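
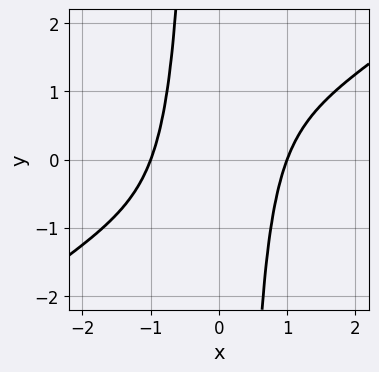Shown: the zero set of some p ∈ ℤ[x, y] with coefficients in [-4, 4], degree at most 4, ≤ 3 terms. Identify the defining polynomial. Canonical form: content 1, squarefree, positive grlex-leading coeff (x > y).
2*x^4 - 3*x^3*y - 2

First, degree: the shape is more complex than any degree-3 curve, so deg p = 4.
Then, reading off the gridlines: the x-axis gridline crossings are at x ∈ {-1, 1}; no y-intercept at any integer in the box.
Finally, fitting integer coefficients to these (and the overall shape) gives p.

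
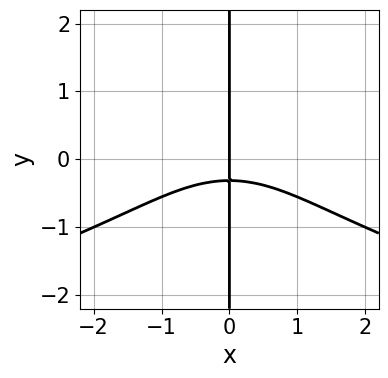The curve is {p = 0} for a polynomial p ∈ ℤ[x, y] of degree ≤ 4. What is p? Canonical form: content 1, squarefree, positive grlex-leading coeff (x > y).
2*x*y^3 + x^3 + 3*x*y + x

(a) Degree: the shape is more complex than any degree-3 curve, so deg p = 4.
(b) Checking where it meets the axes: every point of the y-axis in the box is on the curve; one x-axis crossing is at x = 0.
(c) Assembling these constraints gives the stated polynomial.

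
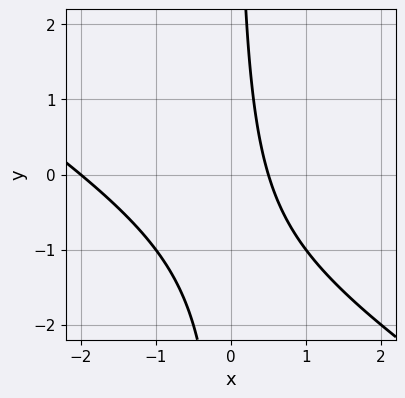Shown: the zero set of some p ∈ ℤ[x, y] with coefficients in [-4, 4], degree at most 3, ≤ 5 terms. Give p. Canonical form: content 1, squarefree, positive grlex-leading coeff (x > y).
2*x^2 + 3*x*y + 3*x - 2

(a) The degree is 2 — the shape is more complex than any degree-1 curve.
(b) From the visible intercepts: the curve avoids every integer y-axis point in the box; one x-axis crossing is at x = -2.
(c) These observations pin down the coefficients.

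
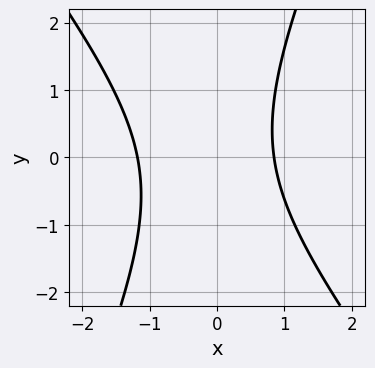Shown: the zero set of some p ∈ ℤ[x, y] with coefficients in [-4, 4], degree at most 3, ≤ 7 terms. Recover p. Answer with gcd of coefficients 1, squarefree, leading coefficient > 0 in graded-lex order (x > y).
3*x^2 + x*y - y^2 + x - 3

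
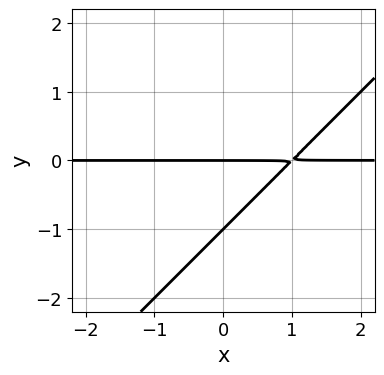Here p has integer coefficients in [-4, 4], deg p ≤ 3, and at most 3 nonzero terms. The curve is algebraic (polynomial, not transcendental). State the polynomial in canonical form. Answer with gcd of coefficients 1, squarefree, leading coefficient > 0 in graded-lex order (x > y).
1. The degree is 2 — a generic line meets the curve in up to 2 points.
2. From the visible intercepts: among the integer gridlines, it crosses the y-axis at y ∈ {-1, 0}; the visible x-axis segment lies entirely on the curve.
3. Matching integer coefficients to the picture gives p.

x*y - y^2 - y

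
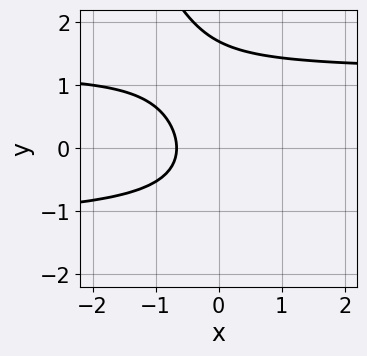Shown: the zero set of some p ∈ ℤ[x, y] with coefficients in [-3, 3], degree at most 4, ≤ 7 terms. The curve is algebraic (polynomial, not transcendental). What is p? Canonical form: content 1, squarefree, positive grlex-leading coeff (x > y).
(a) The degree is 3 — the shape is more complex than any degree-2 curve.
(b) Putting this together gives p.

2*x*y^2 + y^3 - y^2 - 3*x - 2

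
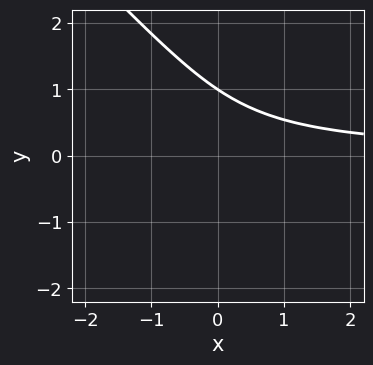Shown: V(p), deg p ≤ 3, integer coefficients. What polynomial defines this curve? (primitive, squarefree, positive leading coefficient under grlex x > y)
x*y^2 + y^3 + x*y - 1

First, the degree is 3 — no degree-2 curve has this shape.
Then, against the integer gridlines: one y-axis crossing is at y = 1; it misses every integer gridline on the x-axis.
Finally, together with the visible shape, these determine p as stated.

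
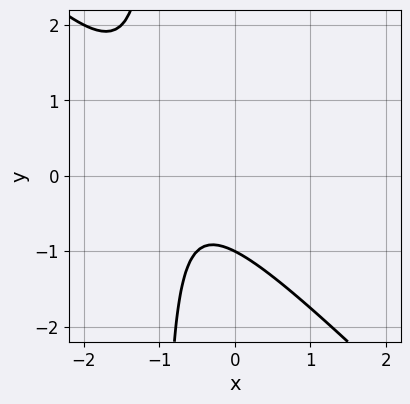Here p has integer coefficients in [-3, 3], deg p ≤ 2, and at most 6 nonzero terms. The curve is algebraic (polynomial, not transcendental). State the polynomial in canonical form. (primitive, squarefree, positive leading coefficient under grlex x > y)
2*x^2 + 2*x*y + 3*x + 2*y + 2

The degree is 2 — the shape is more complex than any degree-1 curve.
From the visible intercepts: the curve avoids every integer x-axis point in the box; one y-axis crossing is at y = -1.
Putting this together gives p.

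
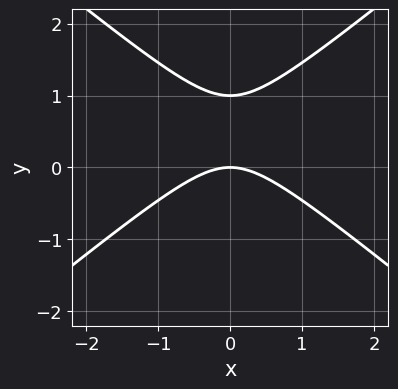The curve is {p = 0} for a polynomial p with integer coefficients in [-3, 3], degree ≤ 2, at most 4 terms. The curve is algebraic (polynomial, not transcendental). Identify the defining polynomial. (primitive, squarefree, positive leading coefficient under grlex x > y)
(a) Degree: no degree-1 curve has this shape, so deg p = 2.
(b) Symmetries: the x ↦ −x reflection is a symmetry, so x appears only in even powers.
(c) Checking where it meets the axes: among the integer gridlines, it crosses the y-axis at y ∈ {0, 1}; it crosses the x-axis at the gridline x = 0.
(d) Matching integer coefficients to the picture gives p.

2*x^2 - 3*y^2 + 3*y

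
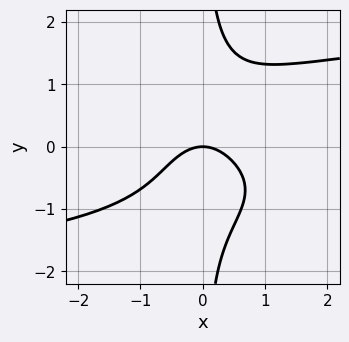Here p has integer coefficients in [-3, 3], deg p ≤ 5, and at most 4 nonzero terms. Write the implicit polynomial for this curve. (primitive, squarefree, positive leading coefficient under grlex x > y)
x*y^3 - x^2 - y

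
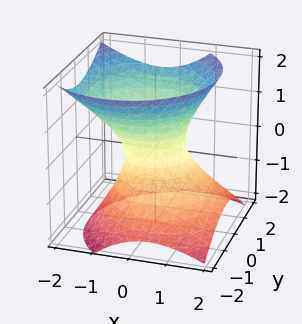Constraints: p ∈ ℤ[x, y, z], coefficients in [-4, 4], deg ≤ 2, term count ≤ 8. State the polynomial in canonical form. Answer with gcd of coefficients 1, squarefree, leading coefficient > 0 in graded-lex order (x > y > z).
3*x^2 + 2*x*z + 3*y^2 - y*z - 3*z^2 - 2

(a) deg p = 2.
(b) From the visible intercepts: no z-intercept at any integer in the box.
(c) Fitting integer coefficients to these (and the overall shape) gives p.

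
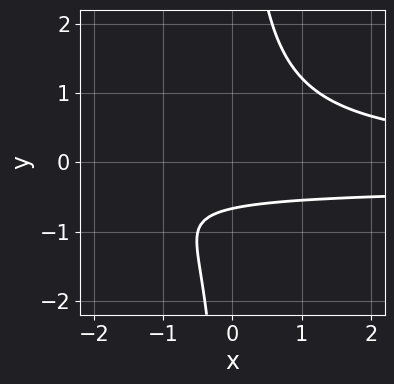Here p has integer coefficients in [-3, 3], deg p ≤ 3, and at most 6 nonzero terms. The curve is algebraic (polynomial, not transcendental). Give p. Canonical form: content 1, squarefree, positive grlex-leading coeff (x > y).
1. deg p = 3.
2. Checking where it meets the axes: no x-intercept at any integer in the box.
3. Together with the visible shape, these determine p as stated.

3*x*y^2 + x*y - 3*y - 2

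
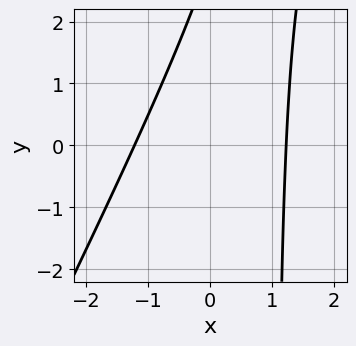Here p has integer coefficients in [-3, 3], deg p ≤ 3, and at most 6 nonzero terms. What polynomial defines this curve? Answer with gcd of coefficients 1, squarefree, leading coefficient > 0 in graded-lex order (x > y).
2*x^2 - x*y + y - 3

(a) Degree: the shape is more complex than any degree-1 curve, so deg p = 2.
(b) From the axis intercepts and sections: the curve avoids every integer y-axis point in the box.
(c) Together with the visible shape, these determine p as stated.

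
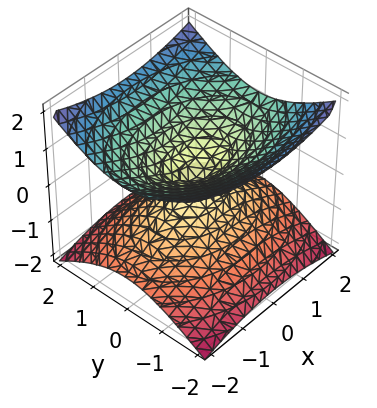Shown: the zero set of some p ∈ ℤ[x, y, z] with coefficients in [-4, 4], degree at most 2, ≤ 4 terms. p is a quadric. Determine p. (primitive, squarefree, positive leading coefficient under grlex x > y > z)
x^2 + 2*y^2 - 3*z^2

1. Degree: a double cone through the origin; a quadric, so deg p = 2.
2. Symmetries: the x ↦ −x reflection is a symmetry, so x appears only in even powers; mirror symmetry z ↦ −z ⇒ only even powers of z; mirror symmetry y ↦ −y ⇒ only even powers of y.
3. From the axis intercepts and sections: it crosses the y-axis at the gridline y = 0; it meets the z-axis at z = 0 (among the integer gridlines); one x-axis crossing is at x = 0.
4. The integer polynomial consistent with all of this is the stated p.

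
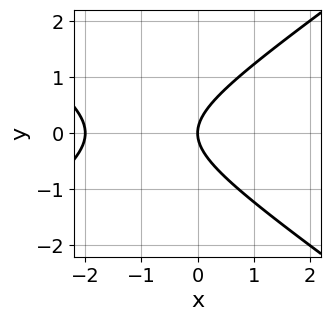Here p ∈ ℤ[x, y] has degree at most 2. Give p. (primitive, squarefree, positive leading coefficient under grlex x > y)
First, the degree is 2 — no degree-1 curve has this shape.
Next, symmetries: it's symmetric under y → −y, forcing even powers of y.
Then, against the integer gridlines: it crosses the y-axis at the gridline y = 0; the x-axis gridline crossings are at x ∈ {-2, 0}.
Finally, together with the visible shape, these determine p as stated.

x^2 - 2*y^2 + 2*x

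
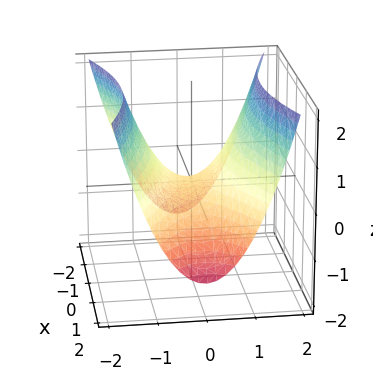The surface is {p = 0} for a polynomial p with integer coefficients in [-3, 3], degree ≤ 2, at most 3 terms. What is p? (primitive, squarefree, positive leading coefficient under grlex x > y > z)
1. Degree: a saddle surface; a quadric, so deg p = 2.
2. Symmetries: the x ↦ −x reflection is a symmetry, so x appears only in even powers; the y ↦ −y reflection is a symmetry, so y appears only in even powers.
3. Reading off the gridlines: it crosses the x-axis at the gridline x = 0; one y-axis crossing is at y = 0; it crosses the z-axis at the gridline z = 0.
4. Together with the visible shape, these determine p as stated.

x^2 - 3*y^2 + 3*z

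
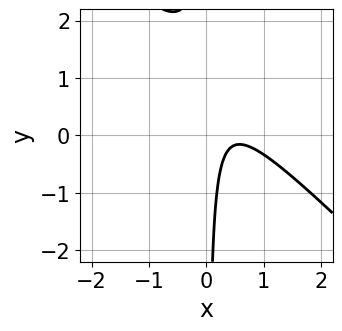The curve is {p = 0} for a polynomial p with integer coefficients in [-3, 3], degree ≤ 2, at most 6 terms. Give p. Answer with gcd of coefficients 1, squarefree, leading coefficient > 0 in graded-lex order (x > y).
First, the degree is 2 — no degree-1 curve has this shape.
Next, reading off the gridlines: the curve avoids every integer x-axis point in the box; no y-intercept at any integer in the box.
Finally, matching integer coefficients to the picture gives p.

3*x^2 + 3*x*y - 3*x + 1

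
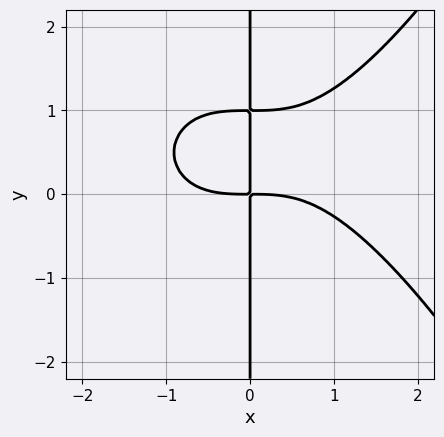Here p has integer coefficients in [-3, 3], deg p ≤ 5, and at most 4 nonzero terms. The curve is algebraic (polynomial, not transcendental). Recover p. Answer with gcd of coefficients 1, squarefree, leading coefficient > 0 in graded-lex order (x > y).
x^4 - 3*x*y^2 + 3*x*y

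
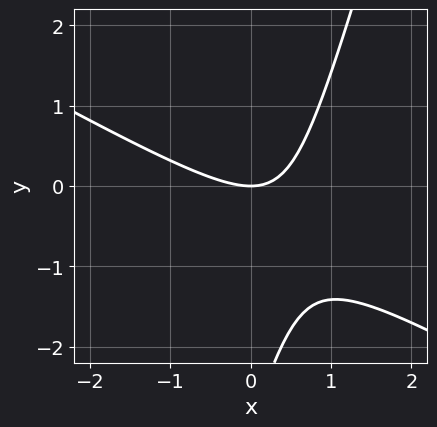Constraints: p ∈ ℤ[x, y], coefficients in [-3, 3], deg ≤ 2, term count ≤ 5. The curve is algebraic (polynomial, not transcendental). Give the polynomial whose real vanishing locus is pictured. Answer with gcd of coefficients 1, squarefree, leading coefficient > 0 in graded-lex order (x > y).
2*x^2 + 3*x*y - y^2 - 3*y

First, the degree is 2 — the shape is more complex than any degree-1 curve.
Then, from the axis intercepts and sections: it meets the y-axis at y = 0 (among the integer gridlines); it meets the x-axis at x = 0 (among the integer gridlines).
Finally, these observations pin down the coefficients.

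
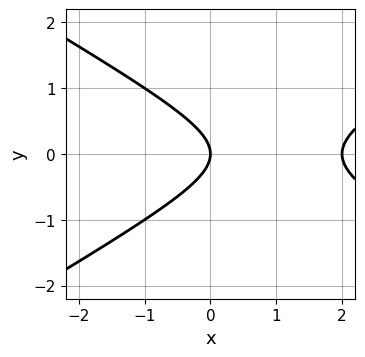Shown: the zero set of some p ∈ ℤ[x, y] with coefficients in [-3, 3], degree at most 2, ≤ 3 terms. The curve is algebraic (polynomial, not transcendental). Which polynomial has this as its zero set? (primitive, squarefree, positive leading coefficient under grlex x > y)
(a) Degree: no degree-1 curve has this shape, so deg p = 2.
(b) Symmetries: it's symmetric under y → −y, forcing even powers of y.
(c) Against the integer gridlines: the x-axis gridline crossings are at x ∈ {0, 2}; it crosses the y-axis at the gridline y = 0.
(d) Together with the visible shape, these determine p as stated.

x^2 - 3*y^2 - 2*x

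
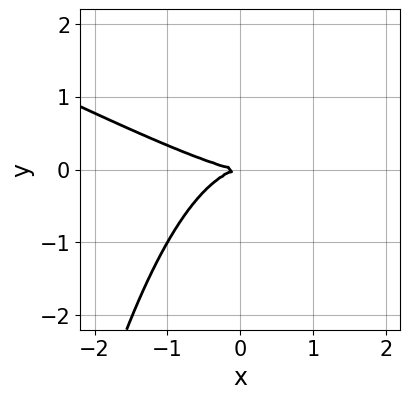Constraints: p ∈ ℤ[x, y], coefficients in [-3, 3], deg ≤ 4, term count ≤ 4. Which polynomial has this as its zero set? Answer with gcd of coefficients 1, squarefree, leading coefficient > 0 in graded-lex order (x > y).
x^3 + 2*x^2*y + 3*y^2

(a) The degree is 3 — the shape is more complex than any degree-2 curve.
(b) Reading off the gridlines: it meets the y-axis at y = 0 (among the integer gridlines); one x-axis crossing is at x = 0.
(c) Matching integer coefficients to the picture gives p.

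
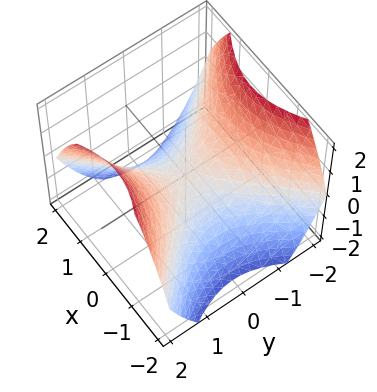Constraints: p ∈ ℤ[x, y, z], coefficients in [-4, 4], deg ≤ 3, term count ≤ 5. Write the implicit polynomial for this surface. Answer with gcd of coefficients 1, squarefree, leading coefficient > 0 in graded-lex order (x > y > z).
2*x^2 - 2*y^2 + 3*z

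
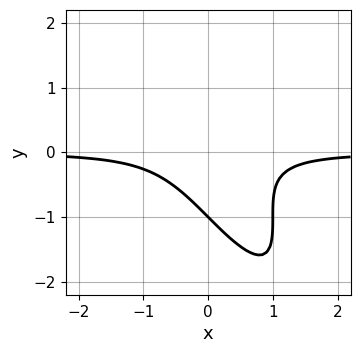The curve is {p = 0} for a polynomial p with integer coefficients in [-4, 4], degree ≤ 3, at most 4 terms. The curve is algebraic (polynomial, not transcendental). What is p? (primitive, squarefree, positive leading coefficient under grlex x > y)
(a) The degree is 3 — a generic line meets the curve in up to 3 points.
(b) From the axis intercepts and sections: it misses every integer gridline on the x-axis; it meets the y-axis at y = -1 (among the integer gridlines).
(c) Matching integer coefficients to the picture gives p.

3*x^2*y + 3*x*y^2 + y^3 + 1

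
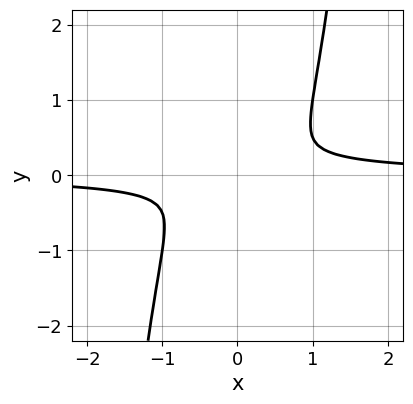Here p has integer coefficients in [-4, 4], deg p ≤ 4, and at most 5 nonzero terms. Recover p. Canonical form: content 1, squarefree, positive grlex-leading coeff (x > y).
First, the degree is 4 — no degree-3 curve has this shape.
Finally, matching integer coefficients to the picture gives p.

3*x^3*y - x^2 - 2*y^2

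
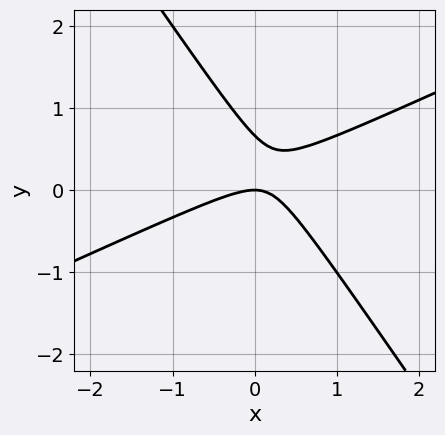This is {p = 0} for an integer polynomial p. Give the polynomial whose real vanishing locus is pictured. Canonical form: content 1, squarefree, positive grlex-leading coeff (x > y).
2*x^2 - 3*x*y - 3*y^2 + 2*y

First, deg p = 2. A generic line meets the curve in up to 2 points.
Then, against the integer gridlines: it crosses the x-axis at the gridline x = 0; one y-axis crossing is at y = 0.
Finally, matching integer coefficients to the picture gives p.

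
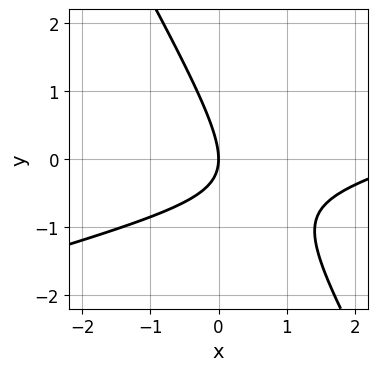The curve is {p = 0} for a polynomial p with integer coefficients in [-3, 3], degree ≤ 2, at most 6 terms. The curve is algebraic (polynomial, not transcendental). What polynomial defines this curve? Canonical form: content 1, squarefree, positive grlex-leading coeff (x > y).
x^2 - 3*x*y - 2*y^2 - 3*x

1. Degree: no degree-1 curve has this shape, so deg p = 2.
2. Against the integer gridlines: one x-axis crossing is at x = 0; one y-axis crossing is at y = 0.
3. Together with the visible shape, these determine p as stated.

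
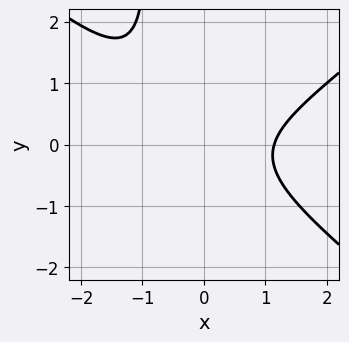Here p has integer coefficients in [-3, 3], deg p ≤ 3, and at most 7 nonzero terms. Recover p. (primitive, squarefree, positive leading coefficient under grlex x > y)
First, deg p = 3. The shape is more complex than any degree-2 curve.
Next, checking where it meets the axes: the curve avoids every integer y-axis point in the box.
Finally, together with the visible shape, these determine p as stated.

2*x^3 - 3*x*y^2 - 2*x*y - 3*y^2 - 3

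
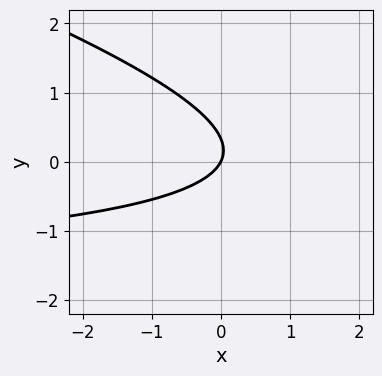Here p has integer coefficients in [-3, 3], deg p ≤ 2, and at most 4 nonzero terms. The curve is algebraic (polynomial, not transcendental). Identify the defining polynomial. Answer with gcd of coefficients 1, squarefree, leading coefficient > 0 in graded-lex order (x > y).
x*y + 3*y^2 + 2*x - y

1. Degree: the shape is more complex than any degree-1 curve, so deg p = 2.
2. Checking where it meets the axes: it crosses the x-axis at the gridline x = 0; it crosses the y-axis at the gridline y = 0.
3. Solving for integer coefficients yields p as stated.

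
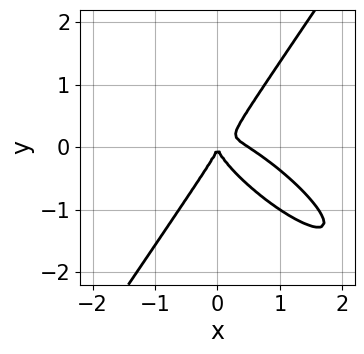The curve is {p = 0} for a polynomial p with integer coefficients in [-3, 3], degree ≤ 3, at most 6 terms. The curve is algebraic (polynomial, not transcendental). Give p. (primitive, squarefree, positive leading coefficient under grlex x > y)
2*x^3 + 3*x^2*y - 2*y^3 - x^2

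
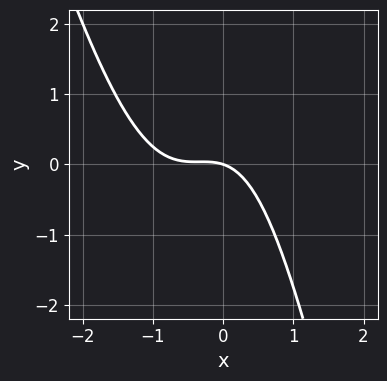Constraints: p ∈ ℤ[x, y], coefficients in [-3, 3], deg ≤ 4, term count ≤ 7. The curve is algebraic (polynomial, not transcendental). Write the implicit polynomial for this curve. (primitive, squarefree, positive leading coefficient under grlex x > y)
First, deg p = 3. The shape is more complex than any degree-2 curve.
Next, checking where it meets the axes: it crosses the y-axis at the gridline y = 0; one x-axis crossing is at x = 0.
Finally, assembling these constraints gives the stated polynomial.

3*x^3 + x^2*y + 3*x^2 + x + 3*y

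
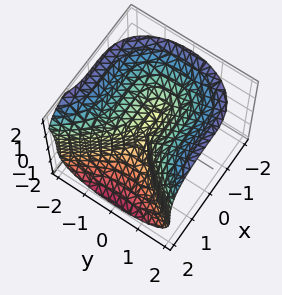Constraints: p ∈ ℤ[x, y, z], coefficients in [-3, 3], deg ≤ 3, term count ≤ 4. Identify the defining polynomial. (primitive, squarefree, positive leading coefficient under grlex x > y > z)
x^3 + z^3 - 2*y^2

(a) deg p = 3. The shape is more complex than any degree-2 surface.
(b) From the visible intercepts: it meets the z-axis at z = 0 (among the integer gridlines); one y-axis crossing is at y = 0; it crosses the x-axis at the gridline x = 0.
(c) Matching integer coefficients to the picture gives p.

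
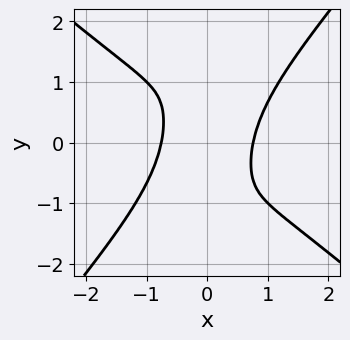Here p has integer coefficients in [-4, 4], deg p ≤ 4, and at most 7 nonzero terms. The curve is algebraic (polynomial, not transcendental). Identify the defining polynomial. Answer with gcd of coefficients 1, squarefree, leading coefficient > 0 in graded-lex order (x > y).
3*x^4 + x^3*y - 3*x^2*y^2 - 2*x*y - 1

Degree: no degree-3 curve has this shape, so deg p = 4.
From the visible intercepts: it misses every integer gridline on the y-axis.
Assembling these constraints gives the stated polynomial.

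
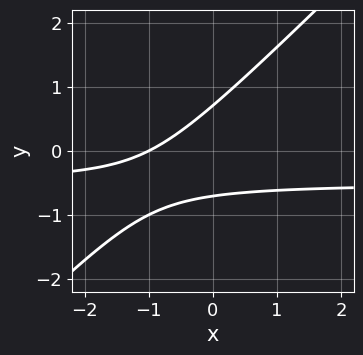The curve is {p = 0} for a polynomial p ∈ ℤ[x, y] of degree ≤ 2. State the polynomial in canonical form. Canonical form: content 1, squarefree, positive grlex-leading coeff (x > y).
The degree is 2 — the shape is more complex than any degree-1 curve.
From the axis intercepts and sections: it meets the x-axis at x = -1 (among the integer gridlines).
Solving for integer coefficients yields p as stated.

2*x*y - 2*y^2 + x + 1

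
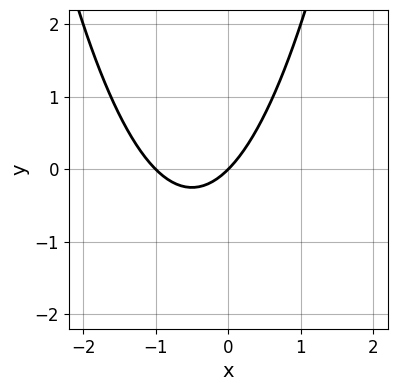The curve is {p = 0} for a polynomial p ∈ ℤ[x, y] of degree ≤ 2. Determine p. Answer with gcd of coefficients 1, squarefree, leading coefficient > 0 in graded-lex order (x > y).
deg p = 2.
From the visible intercepts: one y-axis crossing is at y = 0; the x-axis gridline crossings are at x ∈ {-1, 0}.
Putting this together gives p.

x^2 + x - y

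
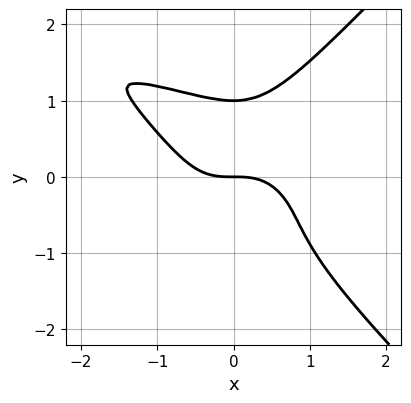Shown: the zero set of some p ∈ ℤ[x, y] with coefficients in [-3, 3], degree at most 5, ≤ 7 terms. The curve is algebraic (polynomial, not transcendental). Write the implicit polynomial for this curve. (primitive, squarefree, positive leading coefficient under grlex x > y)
(a) deg p = 4. The shape is more complex than any degree-3 curve.
(b) Checking where it meets the axes: it meets the x-axis at x = 0 (among the integer gridlines); among the integer gridlines, it crosses the y-axis at y ∈ {0, 1}.
(c) Putting this together gives p.

3*x^2*y^2 - 3*y^4 + 3*x^3 + x^2*y + 3*y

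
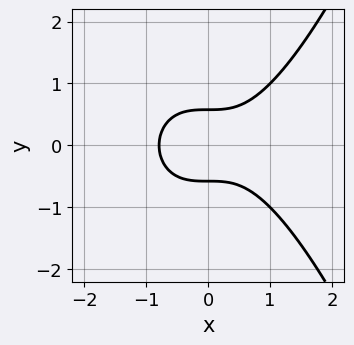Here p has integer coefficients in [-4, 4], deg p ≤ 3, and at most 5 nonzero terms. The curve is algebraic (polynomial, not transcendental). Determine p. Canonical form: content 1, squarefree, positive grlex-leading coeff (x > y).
1. Degree: the shape is more complex than any degree-2 curve, so deg p = 3.
2. Symmetries: mirror symmetry y ↦ −y ⇒ only even powers of y.
3. Matching integer coefficients to the picture gives p.

2*x^3 - 3*y^2 + 1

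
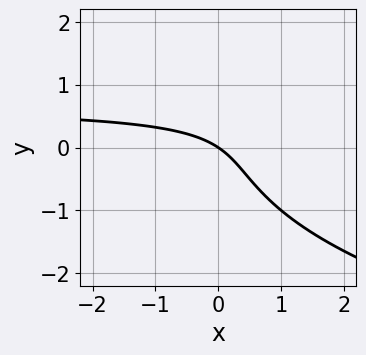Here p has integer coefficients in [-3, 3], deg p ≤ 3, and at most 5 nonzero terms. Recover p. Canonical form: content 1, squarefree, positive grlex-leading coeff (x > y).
First, the degree is 3 — no degree-2 curve has this shape.
Next, from the visible intercepts: it crosses the y-axis at the gridline y = 0; it crosses the x-axis at the gridline x = 0.
Finally, putting this together gives p.

2*y^3 - 3*x*y + 2*x + 3*y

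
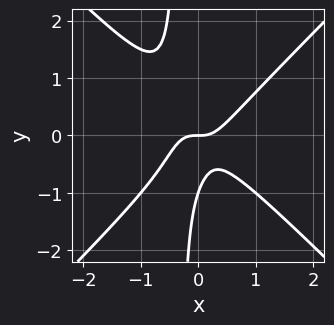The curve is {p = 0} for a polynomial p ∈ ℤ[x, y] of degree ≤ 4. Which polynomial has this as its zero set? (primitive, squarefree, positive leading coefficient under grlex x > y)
3*x^3 - 3*x*y^2 - y^2 - y

(a) The degree is 3 — a generic line meets the curve in up to 3 points.
(b) Reading off the gridlines: the y-axis gridline crossings are at y ∈ {-1, 0}; it crosses the x-axis at the gridline x = 0.
(c) Solving for integer coefficients yields p as stated.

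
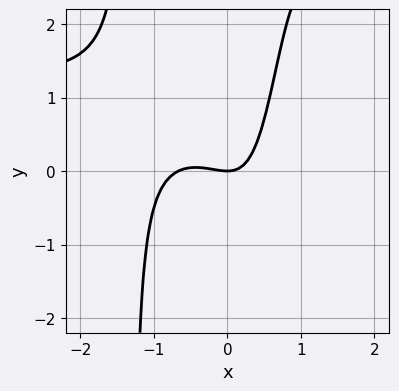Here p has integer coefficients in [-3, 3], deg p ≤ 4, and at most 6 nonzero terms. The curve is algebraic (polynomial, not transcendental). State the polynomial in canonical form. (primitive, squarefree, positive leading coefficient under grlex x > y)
2*x^3*y - 3*x^3 - 2*x^2 - 2*x*y + 2*y

Degree: the shape is more complex than any degree-3 curve, so deg p = 4.
Observable constraints: it crosses the x-axis at the gridline x = 0; it crosses the y-axis at the gridline y = 0.
Together with the visible shape, these determine p as stated.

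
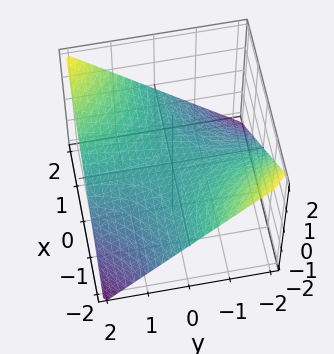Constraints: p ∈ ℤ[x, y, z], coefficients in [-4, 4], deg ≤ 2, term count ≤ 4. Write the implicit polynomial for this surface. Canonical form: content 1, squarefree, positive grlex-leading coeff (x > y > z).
The degree is 2 — a hyperbolic paraboloid; a quadric.
From the axis intercepts and sections: it meets the z-axis at z = 0 (among the integer gridlines); the visible y-axis segment lies entirely on the surface; the visible x-axis segment lies entirely on the surface.
The integer polynomial consistent with all of this is the stated p.

x*y - 2*z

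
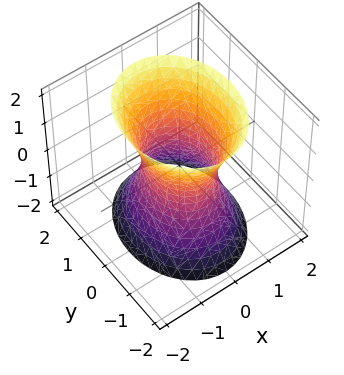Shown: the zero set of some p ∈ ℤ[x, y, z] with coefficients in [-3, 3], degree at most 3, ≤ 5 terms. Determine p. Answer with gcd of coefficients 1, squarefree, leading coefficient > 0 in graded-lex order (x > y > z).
3*x^2 + 2*y^2 - z^2 - 2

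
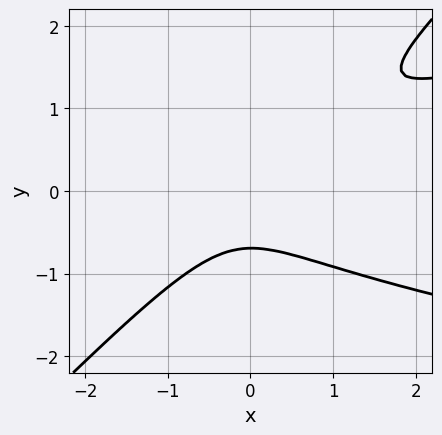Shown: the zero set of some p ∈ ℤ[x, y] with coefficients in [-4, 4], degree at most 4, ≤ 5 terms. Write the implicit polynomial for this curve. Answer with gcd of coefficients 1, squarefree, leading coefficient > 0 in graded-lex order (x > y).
3*x*y^2 - 3*y^3 - 2*x^2 + 2*x*y - 1

First, the degree is 3 — no degree-2 curve has this shape.
Then, from the visible intercepts: the curve avoids every integer x-axis point in the box.
Finally, fitting integer coefficients to these (and the overall shape) gives p.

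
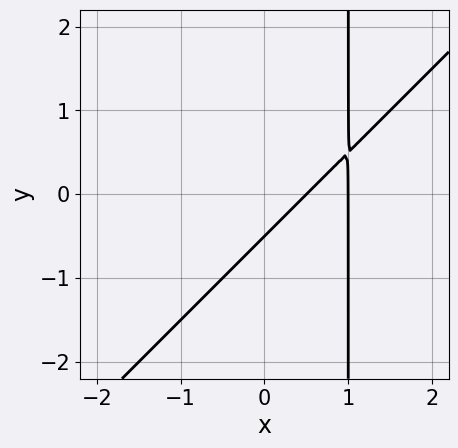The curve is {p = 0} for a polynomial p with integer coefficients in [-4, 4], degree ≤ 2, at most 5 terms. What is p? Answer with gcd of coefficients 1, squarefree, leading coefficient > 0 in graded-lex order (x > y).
2*x^2 - 2*x*y - 3*x + 2*y + 1

(a) Degree: the shape is more complex than any degree-1 curve, so deg p = 2.
(b) Observable constraints: it meets the x-axis at x = 1 (among the integer gridlines).
(c) Assembling these constraints gives the stated polynomial.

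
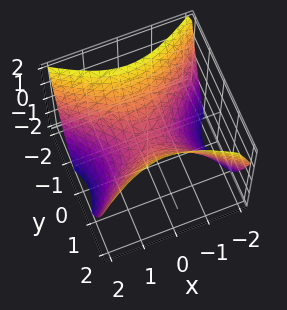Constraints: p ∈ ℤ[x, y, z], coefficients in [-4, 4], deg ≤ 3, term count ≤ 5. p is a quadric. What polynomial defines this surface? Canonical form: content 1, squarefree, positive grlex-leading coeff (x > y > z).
1. deg p = 2. A saddle surface; a quadric.
2. Symmetries: mirror symmetry y ↦ −y ⇒ only even powers of y; it's symmetric under x → −x, forcing even powers of x.
3. From the visible intercepts: it crosses the z-axis at the gridline z = 0; it crosses the x-axis at the gridline x = 0; it meets the y-axis at y = 0 (among the integer gridlines).
4. The integer polynomial consistent with all of this is the stated p.

2*x^2 - 3*y^2 + 3*z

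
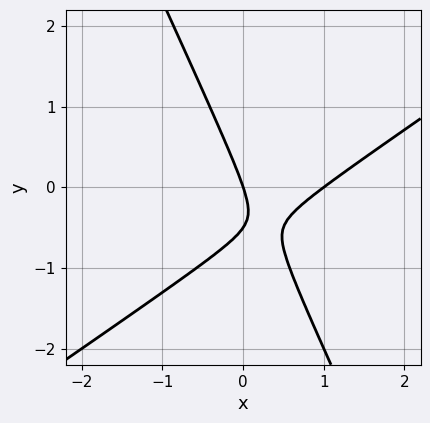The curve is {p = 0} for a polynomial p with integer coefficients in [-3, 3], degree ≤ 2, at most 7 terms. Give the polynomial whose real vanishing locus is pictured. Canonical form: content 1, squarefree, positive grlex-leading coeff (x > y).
3*x^2 - 3*x*y - 2*y^2 - 3*x - y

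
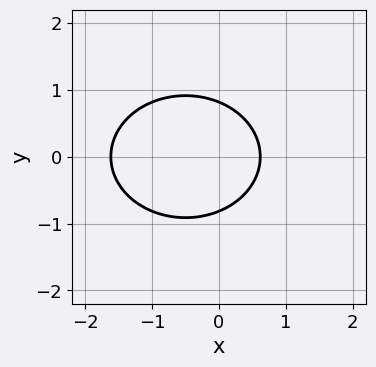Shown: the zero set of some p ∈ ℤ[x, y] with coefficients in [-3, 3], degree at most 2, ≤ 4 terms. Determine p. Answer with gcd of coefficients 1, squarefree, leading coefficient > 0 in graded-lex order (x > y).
2*x^2 + 3*y^2 + 2*x - 2

1. Degree: a generic line meets the curve in up to 2 points, so deg p = 2.
2. Symmetries: it's symmetric under y → −y, forcing even powers of y.
3. Fitting integer coefficients to these (and the overall shape) gives p.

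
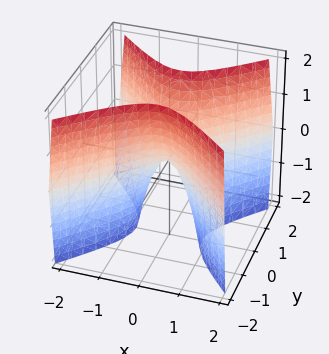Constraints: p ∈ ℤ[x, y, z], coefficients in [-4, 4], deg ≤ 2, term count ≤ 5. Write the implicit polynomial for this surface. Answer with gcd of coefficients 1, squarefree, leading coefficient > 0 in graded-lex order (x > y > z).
3*x^2 - 3*y^2 + z

1. The degree is 2 — a hyperbolic paraboloid; a quadric.
2. Symmetries: the x ↦ −x reflection is a symmetry, so x appears only in even powers; mirror symmetry y ↦ −y ⇒ only even powers of y.
3. Reading off the gridlines: it meets the y-axis at y = 0 (among the integer gridlines); one z-axis crossing is at z = 0; it crosses the x-axis at the gridline x = 0.
4. Solving for integer coefficients yields p as stated.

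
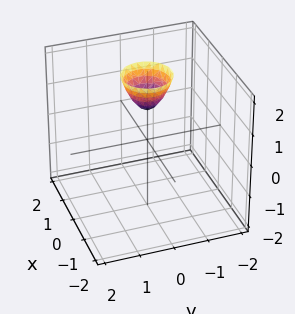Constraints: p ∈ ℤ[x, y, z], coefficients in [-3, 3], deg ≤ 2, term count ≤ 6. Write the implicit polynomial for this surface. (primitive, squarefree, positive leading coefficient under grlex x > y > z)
2*x^2 + 2*y^2 - z + 1

First, the degree is 2 — the shape is more complex than any degree-1 surface.
Next, symmetries: the surface is invariant under rotation about z: p = q(x² + y², z).
Then, from the visible intercepts: the surface avoids every integer x-axis point in the box; a circular section at z = 2 has radius between 0 and 1; it misses every integer gridline on the y-axis.
Finally, matching integer coefficients to the picture gives p.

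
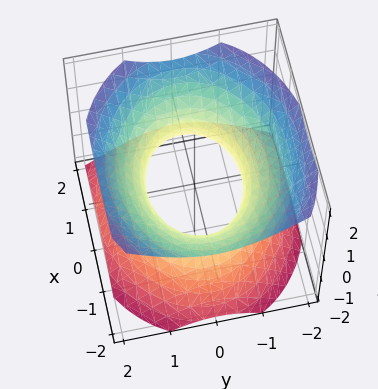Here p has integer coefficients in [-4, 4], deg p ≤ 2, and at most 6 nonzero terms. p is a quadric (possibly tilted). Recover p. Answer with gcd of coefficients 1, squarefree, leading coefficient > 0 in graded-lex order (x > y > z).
2*x^2 + x*z + 3*y^2 - 3*z^2 - 3

(a) deg p = 2.
(b) From the visible intercepts: no z-intercept at any integer in the box; among the integer gridlines, it crosses the y-axis at y ∈ {-1, 1}.
(c) Together with the visible shape, these determine p as stated.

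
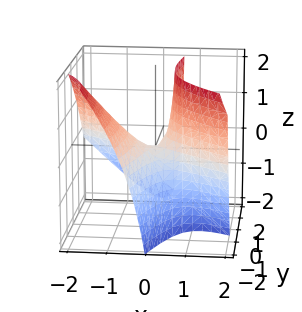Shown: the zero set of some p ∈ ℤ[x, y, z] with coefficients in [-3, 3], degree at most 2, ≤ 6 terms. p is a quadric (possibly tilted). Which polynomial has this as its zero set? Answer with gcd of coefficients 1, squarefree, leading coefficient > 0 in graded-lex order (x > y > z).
3*x^2 + 3*x*y + 3*x*z - y^2 - 2*z

First, degree: a generic line meets the surface in up to 2 points, so deg p = 2.
Next, checking where it meets the axes: one y-axis crossing is at y = 0; one z-axis crossing is at z = 0; it crosses the x-axis at the gridline x = 0.
Finally, these observations pin down the coefficients.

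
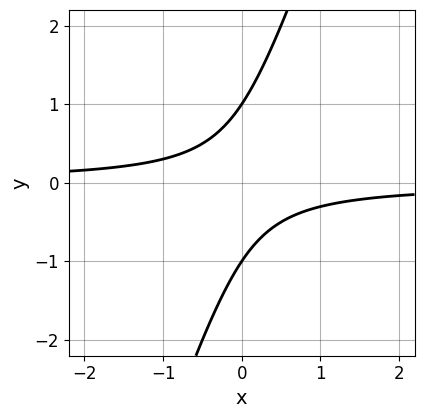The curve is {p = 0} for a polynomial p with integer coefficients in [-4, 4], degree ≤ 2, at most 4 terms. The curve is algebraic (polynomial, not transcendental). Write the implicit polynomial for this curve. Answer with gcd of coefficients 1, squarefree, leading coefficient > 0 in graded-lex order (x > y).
3*x*y - y^2 + 1

First, deg p = 2. The shape is more complex than any degree-1 curve.
Next, against the integer gridlines: among the integer gridlines, it crosses the y-axis at y ∈ {-1, 1}; it misses every integer gridline on the x-axis.
Finally, solving for integer coefficients yields p as stated.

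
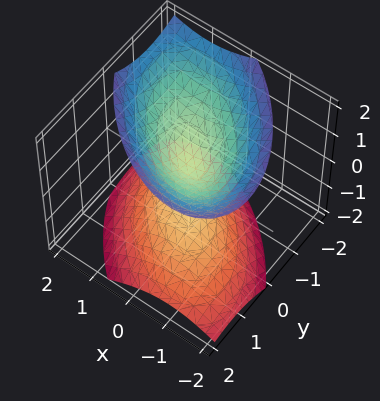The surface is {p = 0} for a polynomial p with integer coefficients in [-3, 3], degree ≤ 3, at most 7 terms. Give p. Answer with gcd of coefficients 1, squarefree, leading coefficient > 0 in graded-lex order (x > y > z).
The picture has 2 separate pieces.
Degree: no degree-1 surface has this shape, so deg p = 2.
Reading off the gridlines: it misses every integer gridline on the y-axis; no x-intercept at any integer in the box.
The integer polynomial consistent with all of this is the stated p.

3*x^2 + 3*x*y + 3*y^2 + y*z - 3*z^2 + 1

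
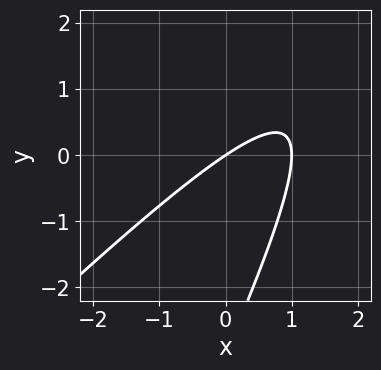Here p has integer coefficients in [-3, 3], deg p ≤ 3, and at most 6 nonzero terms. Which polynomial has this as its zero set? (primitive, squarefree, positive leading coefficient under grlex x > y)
2*x^2 - 3*x*y + y^2 - 2*x + 3*y

Degree: the shape is more complex than any degree-1 curve, so deg p = 2.
From the axis intercepts and sections: among the integer gridlines, it crosses the x-axis at x ∈ {0, 1}; one y-axis crossing is at y = 0.
Together with the visible shape, these determine p as stated.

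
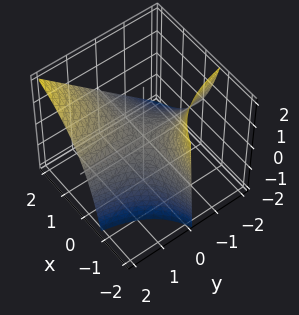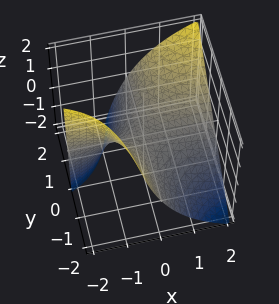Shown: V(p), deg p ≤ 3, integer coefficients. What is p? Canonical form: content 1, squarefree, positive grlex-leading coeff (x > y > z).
2*x*y - x*z - 2*z

(a) deg p = 2.
(b) Against the integer gridlines: it meets the z-axis at z = 0 (among the integer gridlines); every point of the x-axis in the box is on the surface; every point of the y-axis in the box is on the surface.
(c) These observations pin down the coefficients.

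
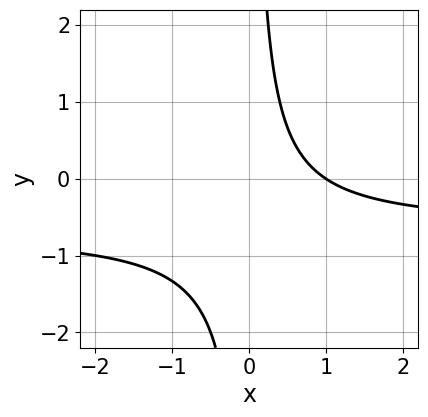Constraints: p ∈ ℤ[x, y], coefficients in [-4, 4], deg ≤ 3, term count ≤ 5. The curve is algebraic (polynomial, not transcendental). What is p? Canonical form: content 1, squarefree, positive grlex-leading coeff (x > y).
3*x*y + 2*x - 2

First, deg p = 2.
Then, observable constraints: the curve avoids every integer y-axis point in the box; it meets the x-axis at x = 1 (among the integer gridlines).
Finally, fitting integer coefficients to these (and the overall shape) gives p.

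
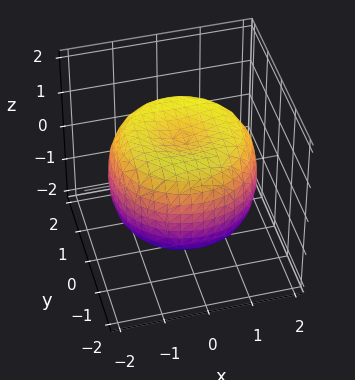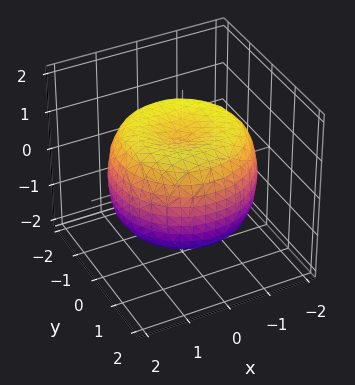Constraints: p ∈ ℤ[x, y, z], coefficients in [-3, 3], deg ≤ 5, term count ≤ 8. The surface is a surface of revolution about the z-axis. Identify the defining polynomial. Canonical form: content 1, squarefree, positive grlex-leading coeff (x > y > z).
(a) The degree is 4 — the shape is more complex than any degree-3 surface.
(b) Symmetries: the surface is invariant under rotation about z: p = q(x² + y², z).
(c) Checking where it meets the axes: a circular section at z = 0 has radius between 1 and 2; among the integer gridlines, it crosses the z-axis at z ∈ {-1, 1}.
(d) Solving for integer coefficients yields p as stated.

x^4 + 2*x^2*y^2 + y^4 - 2*x^2 - 2*y^2 + 2*z^2 - 2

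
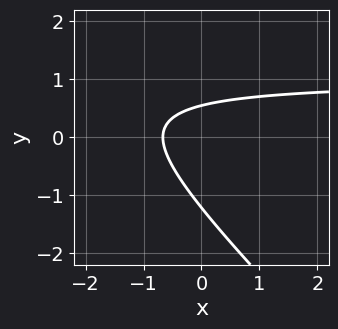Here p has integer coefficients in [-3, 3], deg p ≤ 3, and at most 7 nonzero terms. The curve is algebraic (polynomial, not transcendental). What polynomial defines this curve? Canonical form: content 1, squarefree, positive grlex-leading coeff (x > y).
3*x*y + 3*y^2 - 3*x + 2*y - 2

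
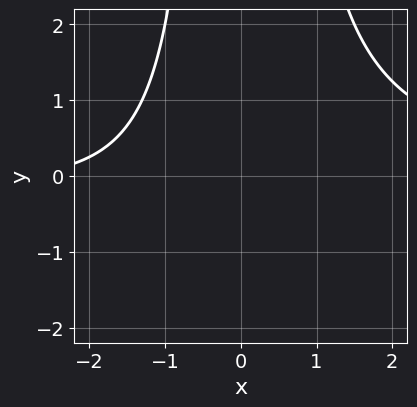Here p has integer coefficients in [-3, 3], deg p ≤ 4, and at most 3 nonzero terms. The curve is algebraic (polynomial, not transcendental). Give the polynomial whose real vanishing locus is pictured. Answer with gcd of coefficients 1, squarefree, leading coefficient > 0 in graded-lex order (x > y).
1. deg p = 3. The shape is more complex than any degree-2 curve.
2. From the visible intercepts: no y-intercept at any integer in the box; no x-intercept at any integer in the box.
3. These observations pin down the coefficients.

x^2*y - x - 3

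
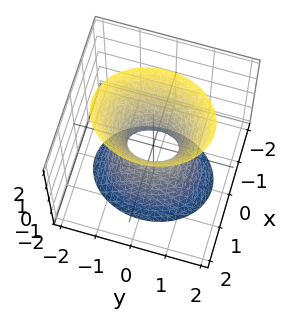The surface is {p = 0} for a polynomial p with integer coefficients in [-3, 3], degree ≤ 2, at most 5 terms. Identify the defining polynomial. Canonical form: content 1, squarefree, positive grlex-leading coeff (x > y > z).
3*x^2 + 2*y^2 - z^2 - 1

1. Degree: one connected sheet with a waist; a quadric, so deg p = 2.
2. Symmetries: mirror symmetry y ↦ −y ⇒ only even powers of y; it's symmetric under z → −z, forcing even powers of z; it's symmetric under x → −x, forcing even powers of x.
3. From the axis intercepts and sections: it misses every integer gridline on the z-axis.
4. Assembling these constraints gives the stated polynomial.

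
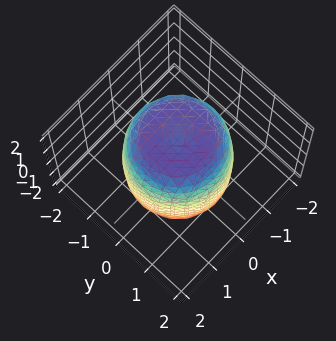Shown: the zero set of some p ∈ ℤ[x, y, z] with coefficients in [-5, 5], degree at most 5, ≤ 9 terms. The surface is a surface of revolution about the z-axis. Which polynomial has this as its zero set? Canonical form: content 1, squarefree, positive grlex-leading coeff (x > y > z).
First, deg p = 4.
Then, symmetries: rotational symmetry about the z-axis ⇒ p depends on x, y only through x² + y².
Then, reading off the gridlines: a circular section at z = 0 has radius between 1 and 2.
Finally, together with the visible shape, these determine p as stated.

2*x^4 + 4*x^2*y^2 + 2*y^4 - 2*x^2 - 2*y^2 + z^2 - 3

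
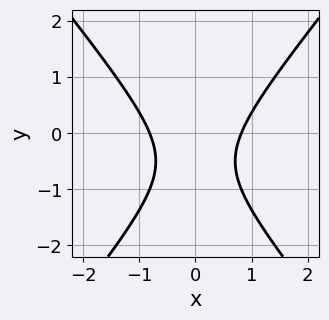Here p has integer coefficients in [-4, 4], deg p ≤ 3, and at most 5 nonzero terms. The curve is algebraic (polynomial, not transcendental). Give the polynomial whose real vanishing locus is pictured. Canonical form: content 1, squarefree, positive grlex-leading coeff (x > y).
3*x^2 - 2*y^2 - 2*y - 2

Degree: no degree-1 curve has this shape, so deg p = 2.
Symmetries: it's symmetric under x → −x, forcing even powers of x.
From the visible intercepts: no y-intercept at any integer in the box.
The integer polynomial consistent with all of this is the stated p.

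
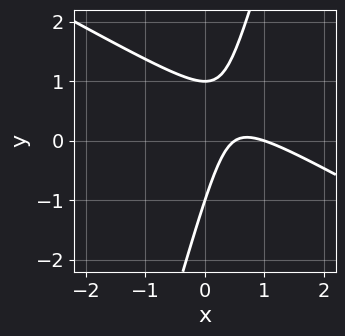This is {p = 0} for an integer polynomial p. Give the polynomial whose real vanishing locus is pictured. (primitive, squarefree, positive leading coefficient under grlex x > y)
deg p = 2. A generic line meets the curve in up to 2 points.
From the visible intercepts: the y-axis gridline crossings are at y ∈ {-1, 1}; it meets the x-axis at x = 1 (among the integer gridlines).
Matching integer coefficients to the picture gives p.

2*x^2 + 3*x*y - y^2 - 3*x + 1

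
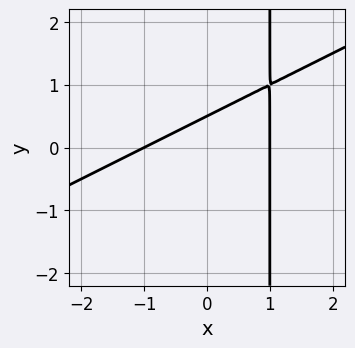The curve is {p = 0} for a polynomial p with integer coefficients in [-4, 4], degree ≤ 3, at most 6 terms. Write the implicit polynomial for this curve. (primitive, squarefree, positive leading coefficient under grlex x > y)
x^2 - 2*x*y + 2*y - 1

1. Degree: a generic line meets the curve in up to 2 points, so deg p = 2.
2. Observable constraints: the x-axis gridline crossings are at x ∈ {-1, 1}.
3. Matching integer coefficients to the picture gives p.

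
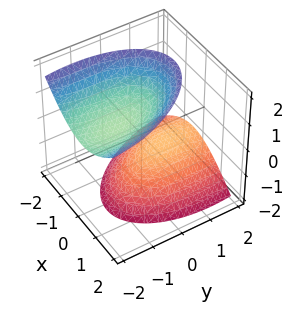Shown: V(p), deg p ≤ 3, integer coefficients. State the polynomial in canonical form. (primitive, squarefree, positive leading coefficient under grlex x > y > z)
1. I count 2 distinct pieces. Treating them together as one polynomial.
2. Degree: the shape is more complex than any degree-1 surface, so deg p = 2.
3. From the visible intercepts: it misses every integer gridline on the y-axis; among the integer gridlines, it crosses the z-axis at z ∈ {-1, 1}; no x-intercept at any integer in the box.
4. Fitting integer coefficients to these (and the overall shape) gives p.

3*x^2 + x*y + y^2 + 2*y*z - 2*z^2 + 2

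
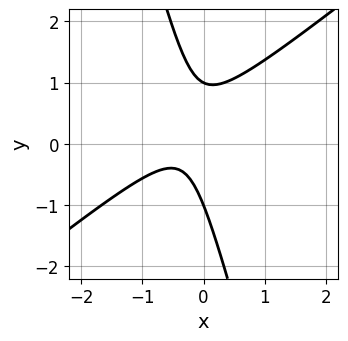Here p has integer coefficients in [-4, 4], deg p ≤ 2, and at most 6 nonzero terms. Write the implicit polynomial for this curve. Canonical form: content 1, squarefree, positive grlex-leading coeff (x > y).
3*x^2 - 3*x*y - y^2 + 2*x + 1

First, deg p = 2. The shape is more complex than any degree-1 curve.
Then, against the integer gridlines: the y-axis gridline crossings are at y ∈ {-1, 1}; it misses every integer gridline on the x-axis.
Finally, together with the visible shape, these determine p as stated.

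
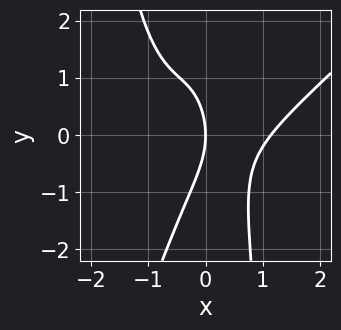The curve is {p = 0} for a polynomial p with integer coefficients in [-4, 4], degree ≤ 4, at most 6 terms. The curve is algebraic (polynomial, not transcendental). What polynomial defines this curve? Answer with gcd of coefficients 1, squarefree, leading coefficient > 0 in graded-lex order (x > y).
The degree is 4 — the shape is more complex than any degree-3 curve.
Against the integer gridlines: it meets the x-axis at x = 0 (among the integer gridlines); it crosses the y-axis at the gridline y = 0.
Fitting integer coefficients to these (and the overall shape) gives p.

2*x^4 - 2*x^3*y - 3*x^2*y - y^2 - 3*x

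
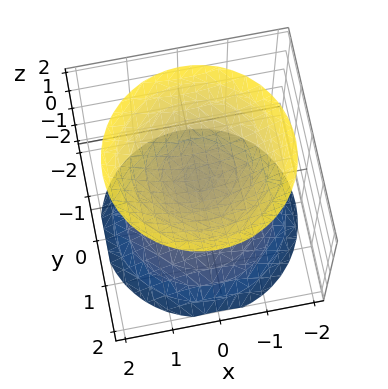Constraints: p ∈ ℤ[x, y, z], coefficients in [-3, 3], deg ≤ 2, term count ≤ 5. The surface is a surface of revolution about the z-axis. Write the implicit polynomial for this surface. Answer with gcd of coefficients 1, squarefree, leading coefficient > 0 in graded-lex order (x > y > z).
1. I count 2 distinct pieces. Treating them together as one polynomial.
2. Degree: a generic line meets the surface in up to 2 points, so deg p = 2.
3. Symmetries: rotational symmetry about the z-axis ⇒ p depends on x, y only through x² + y².
4. From the axis intercepts and sections: a circular section at z = -2 has radius between 1 and 2; no y-intercept at any integer in the box; the surface avoids every integer x-axis point in the box.
5. These observations pin down the coefficients.

2*x^2 + 2*y^2 - 2*z^2 + 1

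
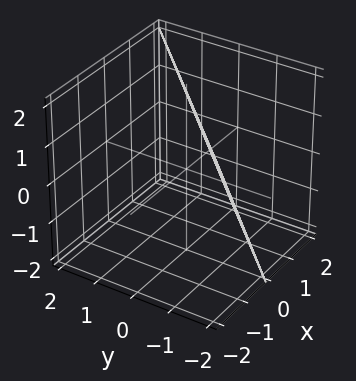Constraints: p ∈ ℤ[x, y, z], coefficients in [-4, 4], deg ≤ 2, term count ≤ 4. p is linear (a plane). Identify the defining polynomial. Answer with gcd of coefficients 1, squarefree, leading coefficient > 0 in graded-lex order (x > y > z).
(a) The degree is 1 — the surface is flat (a plane).
(b) From the visible intercepts: it crosses the y-axis at the gridline y = -1; it crosses the x-axis at the gridline x = 1; it meets the z-axis at z = 2 (among the integer gridlines).
(c) Solving for integer coefficients yields p as stated.

2*x - 2*y + z - 2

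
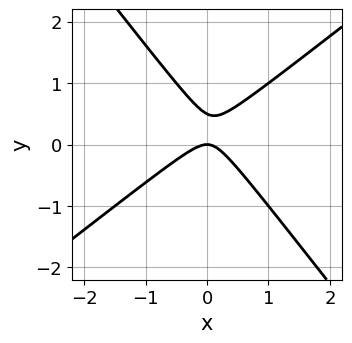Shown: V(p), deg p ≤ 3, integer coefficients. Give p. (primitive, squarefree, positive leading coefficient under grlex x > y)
Degree: no degree-1 curve has this shape, so deg p = 2.
Against the integer gridlines: it crosses the y-axis at the gridline y = 0; it crosses the x-axis at the gridline x = 0.
Together with the visible shape, these determine p as stated.

2*x^2 - x*y - 2*y^2 + y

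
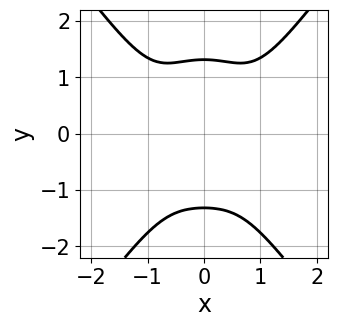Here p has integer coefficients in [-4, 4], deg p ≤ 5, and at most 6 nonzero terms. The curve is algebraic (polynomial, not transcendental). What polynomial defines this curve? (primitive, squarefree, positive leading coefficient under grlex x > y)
3*x^4 - y^4 - 2*x^2*y + 3

First, degree: a generic line meets the curve in up to 4 points, so deg p = 4.
Next, symmetries: the x ↦ −x reflection is a symmetry, so x appears only in even powers.
Next, from the visible intercepts: no x-intercept at any integer in the box.
Finally, fitting integer coefficients to these (and the overall shape) gives p.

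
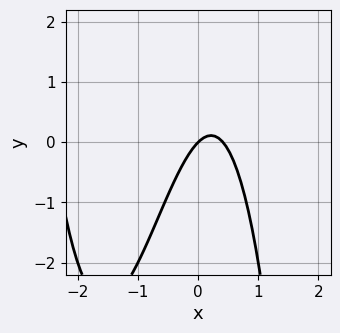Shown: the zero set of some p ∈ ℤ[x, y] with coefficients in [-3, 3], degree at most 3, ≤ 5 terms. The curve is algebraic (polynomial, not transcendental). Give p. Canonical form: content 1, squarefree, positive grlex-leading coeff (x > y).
x^3 + 2*x^2 - x + y

(a) Degree: a generic line meets the curve in up to 3 points, so deg p = 3.
(b) Checking where it meets the axes: it meets the y-axis at y = 0 (among the integer gridlines); it crosses the x-axis at the gridline x = 0.
(c) Assembling these constraints gives the stated polynomial.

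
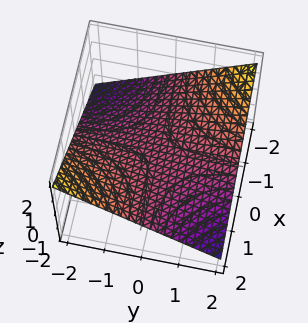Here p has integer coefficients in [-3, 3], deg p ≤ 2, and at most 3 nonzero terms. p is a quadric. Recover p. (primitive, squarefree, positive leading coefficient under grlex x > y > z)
x*y + 3*z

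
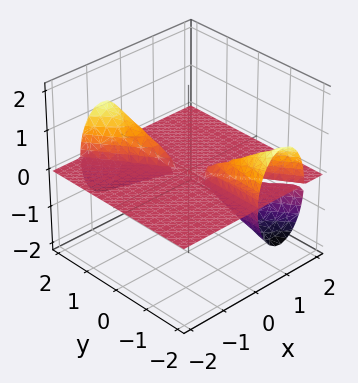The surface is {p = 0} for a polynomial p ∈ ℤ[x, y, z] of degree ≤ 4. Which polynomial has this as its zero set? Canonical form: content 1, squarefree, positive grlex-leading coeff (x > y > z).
3*x^2*z + 2*x*y*z + z^3

(a) I count 3 distinct pieces. They look like related sheets of one shape, so recover p as a whole.
(b) deg p = 3. A generic line meets the surface in up to 3 points.
(c) Against the integer gridlines: it meets the z-axis at z = 0 (among the integer gridlines); every point of the x-axis in the box is on the surface; every point of the y-axis in the box is on the surface.
(d) Fitting integer coefficients to these (and the overall shape) gives p.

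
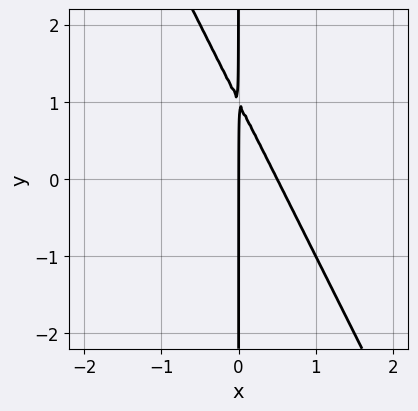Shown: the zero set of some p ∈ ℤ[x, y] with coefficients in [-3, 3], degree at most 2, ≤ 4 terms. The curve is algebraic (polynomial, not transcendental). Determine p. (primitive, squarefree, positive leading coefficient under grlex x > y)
First, deg p = 2. No degree-1 curve has this shape.
Next, from the axis intercepts and sections: every point of the y-axis in the box is on the curve; it crosses the x-axis at the gridline x = 0.
Finally, the integer polynomial consistent with all of this is the stated p.

2*x^2 + x*y - x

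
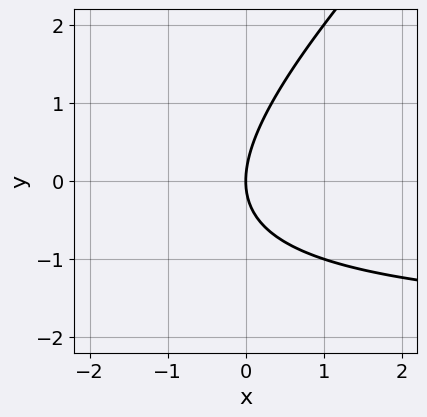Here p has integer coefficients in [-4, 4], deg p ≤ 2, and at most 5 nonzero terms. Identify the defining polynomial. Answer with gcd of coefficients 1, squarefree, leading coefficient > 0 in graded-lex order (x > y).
First, the degree is 2 — a generic line meets the curve in up to 2 points.
Next, against the integer gridlines: it meets the x-axis at x = 0 (among the integer gridlines); it meets the y-axis at y = 0 (among the integer gridlines).
Finally, putting this together gives p.

x*y - y^2 + 2*x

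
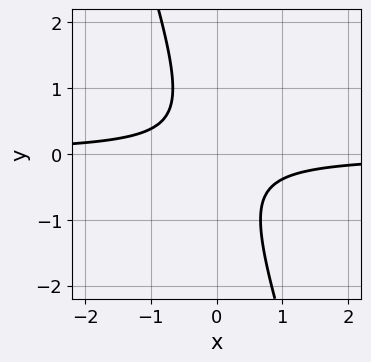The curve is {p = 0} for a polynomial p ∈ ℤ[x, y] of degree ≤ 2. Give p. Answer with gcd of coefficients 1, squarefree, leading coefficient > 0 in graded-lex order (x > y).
3*x*y + y^2 + 1

1. The degree is 2 — a generic line meets the curve in up to 2 points.
2. Reading off the gridlines: it misses every integer gridline on the y-axis; it misses every integer gridline on the x-axis.
3. Assembling these constraints gives the stated polynomial.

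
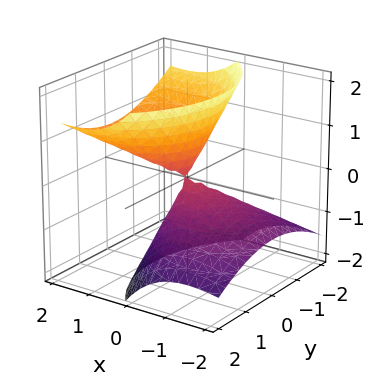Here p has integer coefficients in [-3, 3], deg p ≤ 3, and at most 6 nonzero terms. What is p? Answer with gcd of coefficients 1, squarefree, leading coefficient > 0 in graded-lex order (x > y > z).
x^2 - 2*x*z + y^2 - z^2

First, the degree is 2 — a generic line meets the surface in up to 2 points.
Next, checking where it meets the axes: it crosses the z-axis at the gridline z = 0; it meets the x-axis at x = 0 (among the integer gridlines); one y-axis crossing is at y = 0.
Finally, solving for integer coefficients yields p as stated.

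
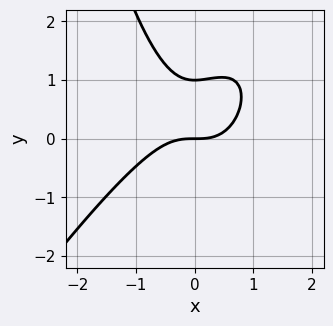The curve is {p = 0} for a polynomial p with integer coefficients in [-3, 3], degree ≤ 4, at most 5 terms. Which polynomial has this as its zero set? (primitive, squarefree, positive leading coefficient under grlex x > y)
3*x^3 - 2*x^2*y + 3*y^2 - 3*y

1. The degree is 3 — the shape is more complex than any degree-2 curve.
2. Checking where it meets the axes: it crosses the x-axis at the gridline x = 0; the y-axis gridline crossings are at y ∈ {0, 1}.
3. These observations pin down the coefficients.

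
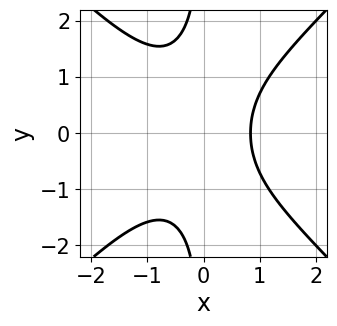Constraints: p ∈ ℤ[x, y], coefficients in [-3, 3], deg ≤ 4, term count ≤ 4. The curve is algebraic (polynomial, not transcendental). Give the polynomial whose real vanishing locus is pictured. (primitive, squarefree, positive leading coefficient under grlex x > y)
2*x^3 - 2*x*y^2 + x - 2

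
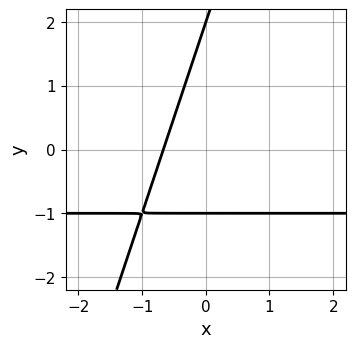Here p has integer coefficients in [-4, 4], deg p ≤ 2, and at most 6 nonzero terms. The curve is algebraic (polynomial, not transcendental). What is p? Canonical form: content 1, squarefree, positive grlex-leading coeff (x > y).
3*x*y - y^2 + 3*x + y + 2

deg p = 2.
From the axis intercepts and sections: among the integer gridlines, it crosses the y-axis at y ∈ {-1, 2}.
Putting this together gives p.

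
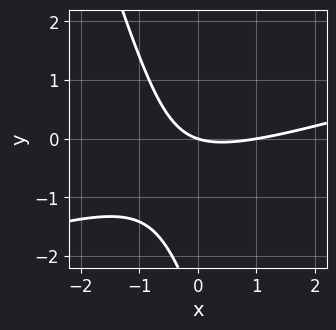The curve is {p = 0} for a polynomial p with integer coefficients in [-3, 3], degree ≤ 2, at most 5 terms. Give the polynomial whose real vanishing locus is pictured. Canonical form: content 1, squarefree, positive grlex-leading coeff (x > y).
x^2 - 3*x*y - y^2 - x - 3*y

1. Degree: a generic line meets the curve in up to 2 points, so deg p = 2.
2. From the visible intercepts: it crosses the y-axis at the gridline y = 0; the x-axis gridline crossings are at x ∈ {0, 1}.
3. Matching integer coefficients to the picture gives p.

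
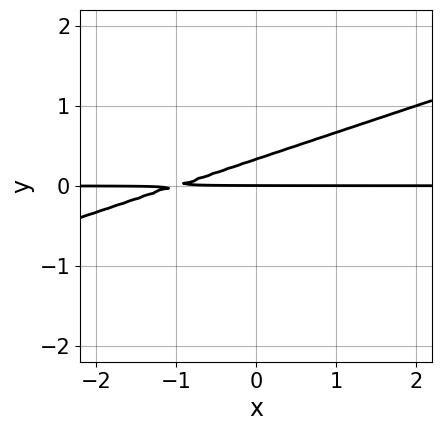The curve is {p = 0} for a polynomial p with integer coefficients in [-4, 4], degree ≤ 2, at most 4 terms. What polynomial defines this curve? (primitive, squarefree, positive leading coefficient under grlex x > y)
x*y - 3*y^2 + y

First, deg p = 2. A generic line meets the curve in up to 2 points.
Next, observable constraints: one y-axis crossing is at y = 0; the visible x-axis segment lies entirely on the curve.
Finally, solving for integer coefficients yields p as stated.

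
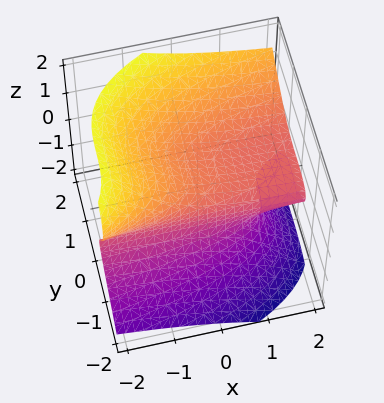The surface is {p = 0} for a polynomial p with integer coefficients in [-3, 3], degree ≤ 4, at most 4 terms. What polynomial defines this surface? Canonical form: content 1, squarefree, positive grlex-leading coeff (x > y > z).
3*x*z^2 - 2*y^3 + 3*z^3 - 1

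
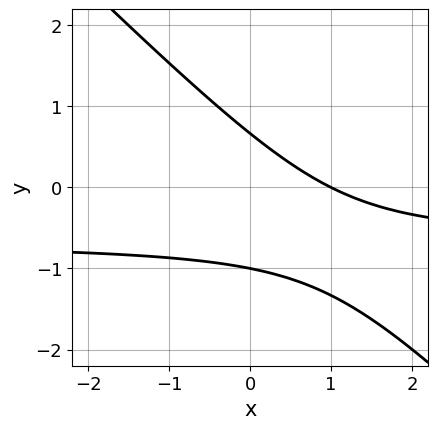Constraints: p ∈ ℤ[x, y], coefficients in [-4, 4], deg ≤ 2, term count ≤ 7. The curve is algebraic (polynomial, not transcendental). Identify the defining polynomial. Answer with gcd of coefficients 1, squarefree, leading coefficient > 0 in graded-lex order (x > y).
3*x*y + 3*y^2 + 2*x + y - 2

1. deg p = 2. The shape is more complex than any degree-1 curve.
2. Against the integer gridlines: it meets the y-axis at y = -1 (among the integer gridlines); it crosses the x-axis at the gridline x = 1.
3. Fitting integer coefficients to these (and the overall shape) gives p.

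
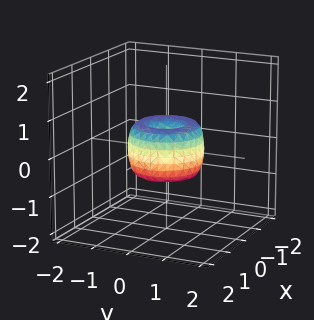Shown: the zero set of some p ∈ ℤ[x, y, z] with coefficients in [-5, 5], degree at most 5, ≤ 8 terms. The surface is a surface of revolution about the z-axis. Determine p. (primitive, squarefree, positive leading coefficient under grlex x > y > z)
2*x^4 + 4*x^2*y^2 + 2*y^4 - 2*x^2 - 2*y^2 + z^2

(a) deg p = 4. A generic line meets the surface in up to 4 points.
(b) Symmetry: every cross-section ⟂ z is a circle, so x, y appear only via x² + y².
(c) Reading off the gridlines: it meets the z-axis at z = 0 (among the integer gridlines); among the integer gridlines, it crosses the x-axis at x ∈ {-1, 0, 1}; a circular section at z = 0 has radius exactly 1; the y-axis gridline crossings are at y ∈ {-1, 0, 1}.
(d) These observations pin down the coefficients.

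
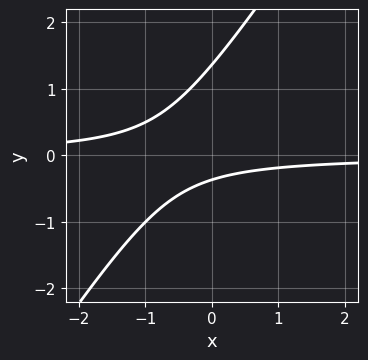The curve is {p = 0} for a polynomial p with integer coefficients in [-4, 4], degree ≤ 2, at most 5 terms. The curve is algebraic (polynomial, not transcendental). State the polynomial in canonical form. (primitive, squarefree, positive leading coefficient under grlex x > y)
3*x*y - 2*y^2 + 2*y + 1

(a) deg p = 2.
(b) Reading off the gridlines: it misses every integer gridline on the x-axis.
(c) These observations pin down the coefficients.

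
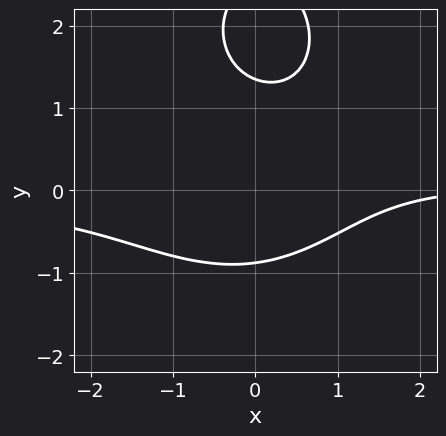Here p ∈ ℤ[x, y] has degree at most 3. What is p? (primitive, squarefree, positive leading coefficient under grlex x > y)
First, the degree is 3 — a generic line meets the curve in up to 3 points.
Next, from the visible intercepts: no x-intercept at any integer in the box.
Finally, assembling these constraints gives the stated polynomial.

2*x^2*y + y^3 - 3*y^2 - x + 3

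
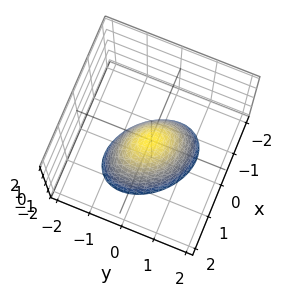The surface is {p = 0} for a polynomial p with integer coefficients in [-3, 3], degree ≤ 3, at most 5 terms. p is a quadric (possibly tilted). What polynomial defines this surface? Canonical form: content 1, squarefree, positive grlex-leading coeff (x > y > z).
3*x^2 + 2*x*y + 3*y^2 + 2*z

1. Degree: the shape is more complex than any degree-1 surface, so deg p = 2.
2. From the visible intercepts: it crosses the x-axis at the gridline x = 0; one y-axis crossing is at y = 0.
3. Assembling these constraints gives the stated polynomial.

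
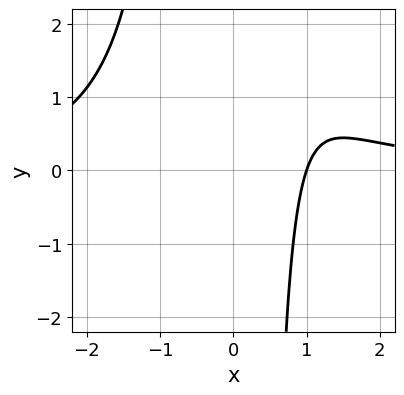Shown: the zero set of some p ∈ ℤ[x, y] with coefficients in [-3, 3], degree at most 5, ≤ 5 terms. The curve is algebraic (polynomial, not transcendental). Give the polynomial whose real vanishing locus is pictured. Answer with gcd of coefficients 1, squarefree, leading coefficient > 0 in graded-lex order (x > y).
x^3*y - 3*x + 3

Degree: a generic line meets the curve in up to 4 points, so deg p = 4.
From the visible intercepts: it crosses the x-axis at the gridline x = 1; the curve avoids every integer y-axis point in the box.
Fitting integer coefficients to these (and the overall shape) gives p.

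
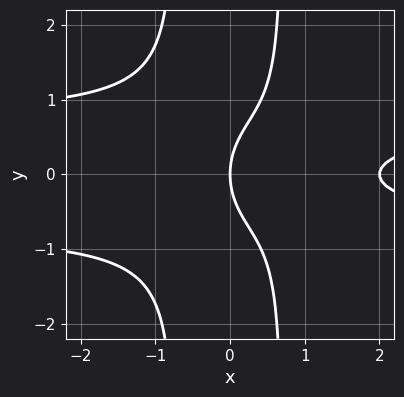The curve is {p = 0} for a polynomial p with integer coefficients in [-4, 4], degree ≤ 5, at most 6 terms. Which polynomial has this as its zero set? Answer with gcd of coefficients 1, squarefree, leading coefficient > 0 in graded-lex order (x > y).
First, deg p = 4. The shape is more complex than any degree-3 curve.
Then, symmetries: it's symmetric under y → −y, forcing even powers of y.
Next, checking where it meets the axes: the x-axis gridline crossings are at x ∈ {0, 2}; it meets the y-axis at y = 0 (among the integer gridlines).
Finally, together with the visible shape, these determine p as stated.

2*x^2*y^2 - x^2 - y^2 + 2*x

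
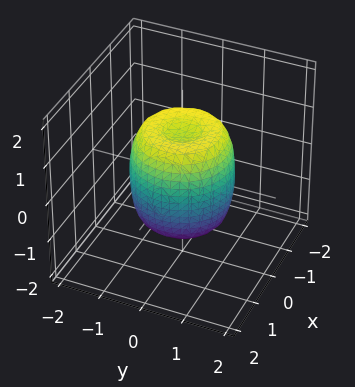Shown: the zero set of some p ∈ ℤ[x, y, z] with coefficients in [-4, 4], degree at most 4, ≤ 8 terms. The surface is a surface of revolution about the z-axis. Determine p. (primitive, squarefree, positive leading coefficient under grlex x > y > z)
deg p = 4. No degree-3 surface has this shape.
By symmetry, the surface is invariant under rotation about z: p = q(x² + y², z).
From the visible intercepts: the z-axis gridline crossings are at z ∈ {-1, 1}; a circular section at z = 0 has radius between 1 and 2.
Putting this together gives p.

2*x^4 + 4*x^2*y^2 + 2*y^4 - 2*x^2 - 2*y^2 + z^2 - 1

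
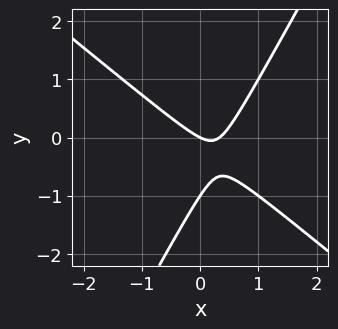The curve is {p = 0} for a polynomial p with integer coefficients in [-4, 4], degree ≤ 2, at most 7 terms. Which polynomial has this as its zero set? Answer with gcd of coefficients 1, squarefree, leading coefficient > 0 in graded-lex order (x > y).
3*x^2 + 2*x*y - 2*y^2 - x - 2*y

1. The degree is 2 — no degree-1 curve has this shape.
2. Observable constraints: it crosses the x-axis at the gridline x = 0; among the integer gridlines, it crosses the y-axis at y ∈ {-1, 0}.
3. Fitting integer coefficients to these (and the overall shape) gives p.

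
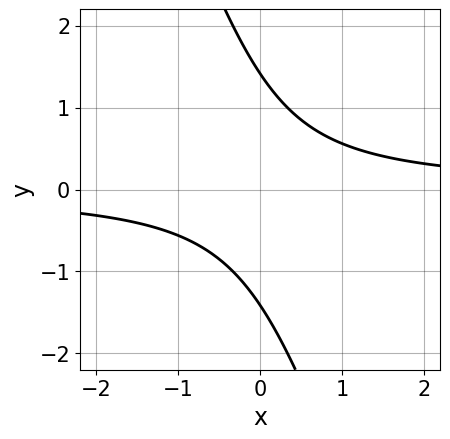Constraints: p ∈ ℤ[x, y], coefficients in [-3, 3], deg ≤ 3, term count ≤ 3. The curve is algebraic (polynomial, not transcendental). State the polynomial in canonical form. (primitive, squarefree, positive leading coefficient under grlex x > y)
3*x*y + y^2 - 2

First, deg p = 2. The shape is more complex than any degree-1 curve.
Next, against the integer gridlines: it misses every integer gridline on the x-axis.
Finally, the integer polynomial consistent with all of this is the stated p.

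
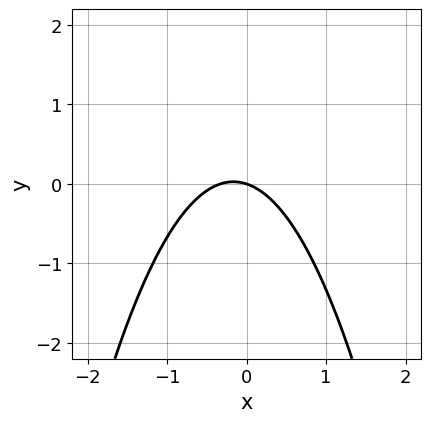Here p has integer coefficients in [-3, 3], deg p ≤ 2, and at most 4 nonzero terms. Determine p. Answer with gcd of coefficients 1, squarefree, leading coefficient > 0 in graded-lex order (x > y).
Degree: the shape is more complex than any degree-1 curve, so deg p = 2.
Reading off the gridlines: it meets the y-axis at y = 0 (among the integer gridlines); it crosses the x-axis at the gridline x = 0.
Matching integer coefficients to the picture gives p.

3*x^2 + x + 3*y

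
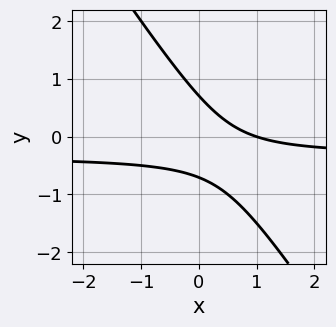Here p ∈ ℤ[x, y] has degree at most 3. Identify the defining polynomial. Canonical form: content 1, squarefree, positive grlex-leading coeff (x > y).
First, degree: a generic line meets the curve in up to 2 points, so deg p = 2.
Then, checking where it meets the axes: it crosses the x-axis at the gridline x = 1.
Finally, putting this together gives p.

3*x*y + 2*y^2 + x - 1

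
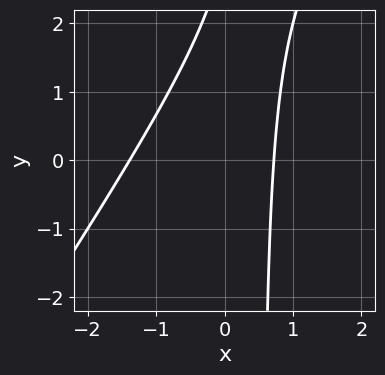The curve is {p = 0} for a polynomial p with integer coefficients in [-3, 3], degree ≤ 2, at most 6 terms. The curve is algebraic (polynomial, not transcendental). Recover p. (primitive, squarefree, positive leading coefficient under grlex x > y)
First, degree: the shape is more complex than any degree-1 curve, so deg p = 2.
Then, against the integer gridlines: it misses every integer gridline on the y-axis.
Finally, fitting integer coefficients to these (and the overall shape) gives p.

3*x^2 - 2*x*y + 2*x + y - 3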